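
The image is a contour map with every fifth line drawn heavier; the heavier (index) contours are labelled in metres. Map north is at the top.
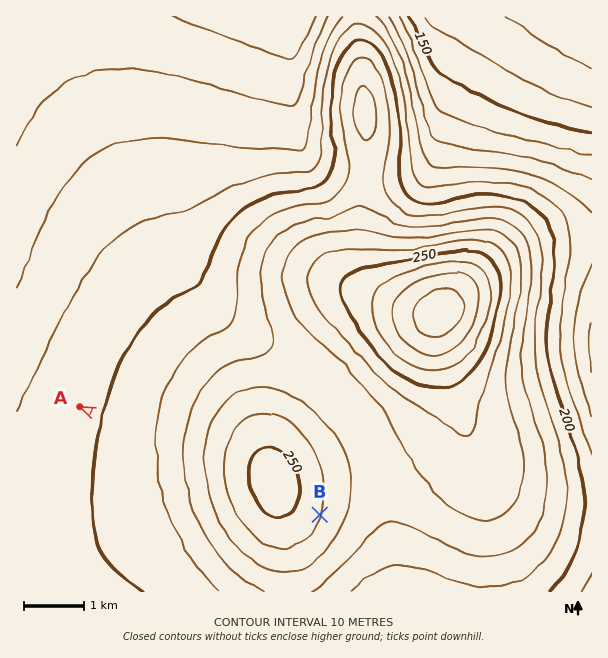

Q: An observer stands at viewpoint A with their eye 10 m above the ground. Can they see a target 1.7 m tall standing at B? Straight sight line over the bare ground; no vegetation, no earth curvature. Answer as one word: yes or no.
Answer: no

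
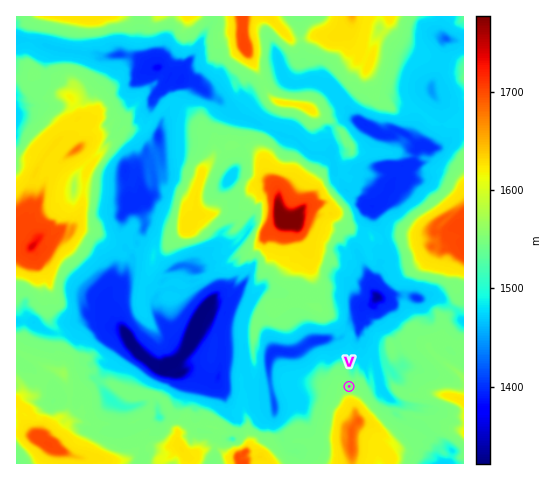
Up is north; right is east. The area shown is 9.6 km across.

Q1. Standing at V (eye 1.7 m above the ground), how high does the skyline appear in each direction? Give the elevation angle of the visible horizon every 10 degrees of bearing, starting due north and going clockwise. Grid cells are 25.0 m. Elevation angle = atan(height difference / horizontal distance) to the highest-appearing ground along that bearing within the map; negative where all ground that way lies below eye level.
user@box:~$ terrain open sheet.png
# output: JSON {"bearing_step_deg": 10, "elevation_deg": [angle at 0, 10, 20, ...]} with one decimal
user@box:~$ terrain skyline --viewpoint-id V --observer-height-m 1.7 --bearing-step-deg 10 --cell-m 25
{"bearing_step_deg": 10, "elevation_deg": [0.7, -0.0, 0.1, 2.2, 2.3, -0.0, -0.0, 0.0, 0.2, 0.2, 1.6, 1.2, -0.1, 0.6, 6.2, 11.4, 14.1, 15.6, 15.8, 14.8, 11.9, 5.7, 1.5, 1.9, 2.2, 1.1, 1.3, 0.2, -0.3, 0.9, 1.1, 0.9, 0.9, 2.3, 3.5, 2.2]}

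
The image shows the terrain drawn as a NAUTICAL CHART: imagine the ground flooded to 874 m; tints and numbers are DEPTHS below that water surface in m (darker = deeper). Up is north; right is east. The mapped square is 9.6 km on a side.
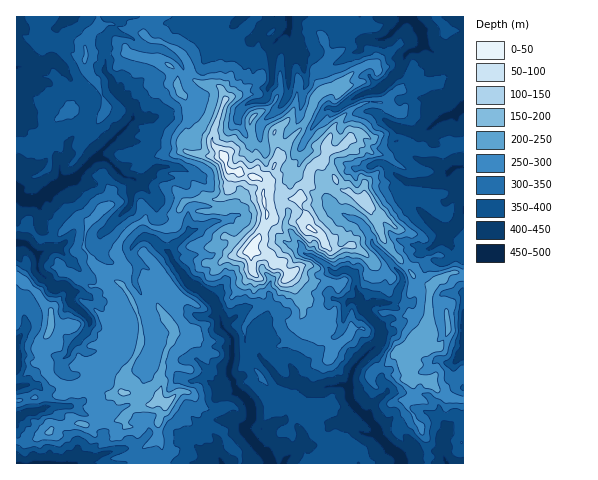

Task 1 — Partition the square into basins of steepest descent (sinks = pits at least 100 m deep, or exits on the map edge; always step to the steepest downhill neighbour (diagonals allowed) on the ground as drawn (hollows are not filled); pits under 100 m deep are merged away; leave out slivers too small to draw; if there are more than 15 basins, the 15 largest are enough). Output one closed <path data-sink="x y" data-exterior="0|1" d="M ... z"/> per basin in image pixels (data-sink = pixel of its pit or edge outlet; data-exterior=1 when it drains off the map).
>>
<path data-sink="270 462" data-exterior="0" d="M321 160l-11 8-1 14-6 5-4 11-11 1-14-8-10 0-2-10-3-3-21-7-8 0-2 19-5 7-5 2-31 1-6 7-4 13-5 6-17 2-12-7-10 5-12 13-3 9 0 7 9 12 0 7-5 11 13 21 6 20-3 23-17 28 0 14 19 8 7 5 5 0 6-4 7 4-7 17-1 17 5 9-3 17 305-1 0-63-18-2-18-18-18 0-2-9-4-4 4-21 20-19 1-30 3-11-17-7-5-8-25-29-17-35-18-15-7-1-5-5-5-11-10-9z"/><path data-sink="17 192" data-exterior="1" d="M155 16l-139 1 0 259 22 16 13 19 0 15-3 9-10 12 0 6 4 10 4 5 2 7 14 13 2 6 17-5 25 5 13-1 2-2 0-14 17-28 3-9-1-20-11-26-7-9 5-11 0-7-9-12 0-7 5-12 10-10 10-5 12 7 14-1 7-5 2-11 7-9 8-3 25 0 10-9 2-19-4-5-2-11-12-12 2-16 11-26-1-7-6-8-22-5-5-6-3-13-9-11-18-9-10-2-7-5 11-13z"/><path data-sink="410 17" data-exterior="1" d="M463 16l-306 0-6 12-7 7 7 5 10 2 18 9 9 11 3 13 5 6 5 3 10 0 10 5 4 12-11 26-2 16 12 12 2 11 4 5 8 0 21 7 3 3 2 10 10 0 11 7 9 1 7-3 2-9 6-5 1-14 11-8 2 6 10 9 5 11 5 5 5 0 13 8 7 8 17 35 25 29 5 8 18 7 5-6 10-6 16-1z"/><path data-sink="47 463" data-exterior="1" d="M85 389l-69 13 0 61 142 1 4-11 0-6-5-9 1-15-22 5-10-2-2-5 0-3 7-8 16-6-18-11-9-1-14 2z"/><path data-sink="463 354" data-exterior="1" d="M459 273l-11 1-14 10-5 13-1 30-20 19-4 21 4 4 2 9 18 0 18 18 17 2 1-126z"/><path data-sink="17 365" data-exterior="1" d="M18 276l-2 1 0 123 45-5 3-2-2-5-14-13-2-7-4-5-4-10 0-6 10-12 3-9 0-15-12-17z"/>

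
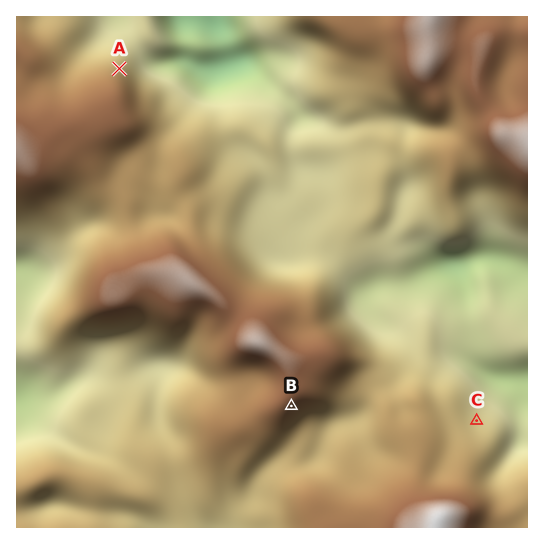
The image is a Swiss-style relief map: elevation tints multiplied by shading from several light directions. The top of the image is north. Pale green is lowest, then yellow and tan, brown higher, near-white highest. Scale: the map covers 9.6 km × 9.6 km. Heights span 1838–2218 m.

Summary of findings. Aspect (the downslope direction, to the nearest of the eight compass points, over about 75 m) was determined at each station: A NE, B SE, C NE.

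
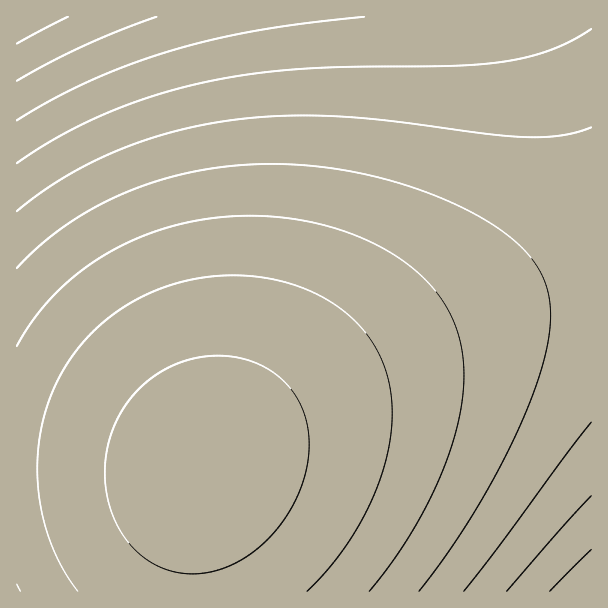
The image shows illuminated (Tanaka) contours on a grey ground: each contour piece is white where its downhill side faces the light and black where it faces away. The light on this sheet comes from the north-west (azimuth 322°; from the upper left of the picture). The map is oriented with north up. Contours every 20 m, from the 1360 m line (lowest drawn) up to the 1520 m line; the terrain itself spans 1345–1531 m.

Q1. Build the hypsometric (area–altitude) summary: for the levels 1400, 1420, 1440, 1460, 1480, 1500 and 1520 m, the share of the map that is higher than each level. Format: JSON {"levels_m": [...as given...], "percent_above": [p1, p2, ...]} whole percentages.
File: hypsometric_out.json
{"levels_m": [1400, 1420, 1440, 1460, 1480, 1500, 1520], "percent_above": [96, 87, 76, 59, 44, 28, 10]}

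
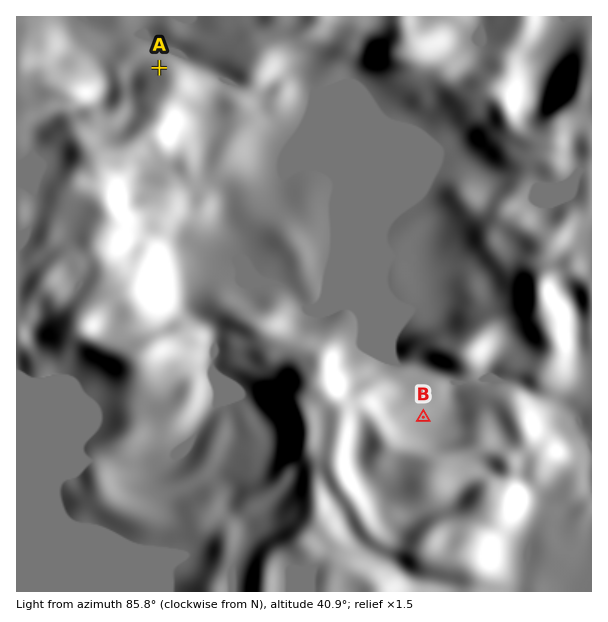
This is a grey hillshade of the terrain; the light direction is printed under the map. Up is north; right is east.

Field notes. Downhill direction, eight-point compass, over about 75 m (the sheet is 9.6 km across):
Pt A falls N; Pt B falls NE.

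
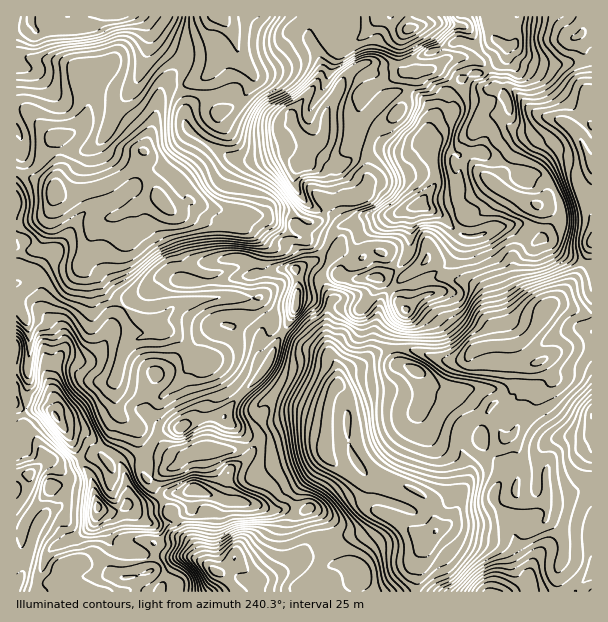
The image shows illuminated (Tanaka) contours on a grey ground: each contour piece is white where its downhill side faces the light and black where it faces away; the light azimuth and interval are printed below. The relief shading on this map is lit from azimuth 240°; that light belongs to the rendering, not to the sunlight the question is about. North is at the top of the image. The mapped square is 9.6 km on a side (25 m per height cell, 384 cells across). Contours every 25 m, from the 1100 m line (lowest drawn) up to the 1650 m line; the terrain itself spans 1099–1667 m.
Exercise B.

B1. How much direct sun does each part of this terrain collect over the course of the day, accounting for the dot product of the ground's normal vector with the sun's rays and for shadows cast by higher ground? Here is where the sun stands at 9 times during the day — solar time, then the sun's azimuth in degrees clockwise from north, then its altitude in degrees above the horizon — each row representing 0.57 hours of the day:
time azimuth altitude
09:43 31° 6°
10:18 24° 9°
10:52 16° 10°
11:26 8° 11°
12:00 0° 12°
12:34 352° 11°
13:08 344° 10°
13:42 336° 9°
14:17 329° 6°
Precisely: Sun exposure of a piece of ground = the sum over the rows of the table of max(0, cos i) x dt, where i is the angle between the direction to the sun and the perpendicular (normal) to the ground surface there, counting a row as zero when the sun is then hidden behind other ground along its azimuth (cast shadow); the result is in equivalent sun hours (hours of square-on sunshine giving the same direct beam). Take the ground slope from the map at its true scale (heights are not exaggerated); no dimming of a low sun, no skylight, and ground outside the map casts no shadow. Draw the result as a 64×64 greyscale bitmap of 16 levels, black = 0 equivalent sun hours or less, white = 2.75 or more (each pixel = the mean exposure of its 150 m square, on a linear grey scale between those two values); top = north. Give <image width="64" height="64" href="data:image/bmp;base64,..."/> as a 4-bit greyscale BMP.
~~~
<image width="64" height="64" href="data:image/bmp;base64,Qk12CAAAAAAAAHYAAAAoAAAAQAAAAEAAAAABAAQAAAAAAAAIAAATCwAAEwsAABAAAAAAAAAAAAAAABEREQAiIiIAMzMzAERERABVVVUAZmZmAHd3dwCIiIgAmZmZAKqqqgC7u7sAzMzMAN3d3QDu7u4A////AHZVMzIQACM1VERlEAACNEREVUM0eZmJrdy6qqhUaIdRNjJDMzMjMhJmiEAAAAATZ1RERERoqZqs3d7buWV3eHMmUjNERWd4dXrGAAAAAAE1ZURFZmZ3eIis3u25h2VndjViAAABIiNXZjAAAAAAARNFVWZ4ZUVmh3m83bqoVFVWRXUAAAABI0MQAAAAAAAAACNFaJlkRFZ3Z4mZiKlkRUU0eXQgAAAAADIAAAAAAAAAATV4h2VlVnh2ZlVWipZURUNoiGEAAAAAEAAAAAAAAAAAE0VompZEV3ZmVEVoqWRFY0d3ZRAAACRBAAAAAAAAAAABSLzKYxIiRUREVVR3ZVWEJGVVISESV2QRAAAAAAASACacuWMhIyEjMiRndlVlVWcgJFZmp0VmEAAAAAEkeGd3m7lTM0VVMzRDNXiHZVVWNlATVny4icohAAFZm9yYm+/shlRWZDESM1VEZkNERFY1ZDNWiXiMuKuWiqi9uXZ67rmHVEQgAAARR3VEVERDRUJodDN3dolXz//8lWVmZnq7u5UzMQAAAAAVdkNVREMzACYyFJd1lTRHrMuoQ0VWiYmoQ0MQAAAAABJWVEREQyEAEhEWdyZ0RCETVp20NFZ4d1QzQgAAAAESEkZlRCNDISEQAANCWpdTEAABEUZEVnZUMzQxAAABIzMjRodUITQzUwAAEhbLmYMAAAAAAVRWZUMyMzERERIzRERGd2ZCI0RDAAEzWqmHdRAAAAACVmZlMjIzMiIiMzRFVFU1d4dlVCEABVaZiHVGd2IAAUZ2VlQiMjMzMzM0QzNWZDRomqhkAAFVaJd2QjebuGVVZkM0UyIiMyNERERDISVkRFeJmHU2V4iqh3ZWeJq7iKgwEzMyIhIzI0VVVEMiIkVVVXiImXeHm8yYiIdleau5imABIhEREiIjRVVURDMyEkRVZ5mraZirupd3ZUImiaunhQASERERESNEREREVUREVVVneauYaah1Q0ZVQyN4qqp4QAIhEQABIjISEliru7uYmGVVeGVohTISNWVVVVZoiJZ0ATIRAAARIRJGmHd3iIiJl0RHNWZjJEM0Z4mXVURWZ2ciIiEQAAAjNFQREjRERDRXdlZGaIVHdUR5q6hkMiNGZ2IREAAAAAEQAAAAEiM0QhJFVXeKuYqWQ1mqqWQgEjVnkxAAAAAAAAAAAAAAARE0MRIzybyqqIdURFZ3VCIiRWaFAAAAAAAAAAAAAAAAAAEzIiPZmIqXd2VXdTNFVERVdlUAAAAAAAAAAAAAAAAAABMzRoRWipd3d2MiRVeHd3eIVBAAAAAAAQAAAAAAAAAAATRVRHirqIiXMRESRoqqqYlkQgARJTABNSAAAAAAAAAAEiFXiJu6moVDMhAAEjMiI2d0MxACQQSJYQABEAAAAAAAEWd3iqqqmYUyEAAAAAAAFodlAAAAA6mahmYgAAAAAAATRVeImpisyWMzNVVCEAABR1QQEhEiWHeIUxAAAAAAABM0aGVmZ5rNt2iYUzV3ZTETIUd5uoYRVkIQAAAAAAAAAniXQ0VniKztmHVDIRSKzetiSnZ5mEEBIhAAABAAAAAVmIUzNWZ3ib7+u7u7ze3MzdlGcyMgIgABEAAAERAAE1lDaZdFZmZnm+//////62RruEIyEAAAAAAAAAAAIxEjVmisyFVmZVV4rO7u7sqImXQ2YRMgAAAAABNDEAFGVkIyaqqpdWZ2Zmeaqph2VFZ2M0aFNEIAAAAASamFMjaXQzJFZ4mENFZmZ4d2ZUQzMiRBADeFNDEAAAJ2WKu8u6lFVDNGeJdCEkVmVDVUIAAAAhADV53/2nMSV2VWiqmHZld0VVZleJhjIkQyMyEAAAAAAEECRYrOy5ZVVnmZhiEjeXSGUzM0V4dCMyIyEAEQAAACAAARJHm7ujNUaJdAABKZVJYxARABNnYyIiESIgAAABAAAAEjRFZ4ZVV3UhJEJZdGQQABEAACRUIxABMhAAABEAARASIiI0RWZVEBNWVphVcCMQAiERE0VCAAEiEjIhFEMyRBEREiM0ZEIAJWabp0VSNVMiEBIzRTEAARNnZDJGZjNXUzI0MzMzQyRXi9uWRkNFZlZkESERIhABSLpkM0VEMjRTVXdURSR5qYeamGV2JFREVWZBEAE0MSWbqGRDM0d0NFNXqoZmU0aHV3ZmeIQmYyETRVQiESREaZl3dURDaGVERDaM2WZjI1ZlNGeIQUdSEAE0VTIhJFZ3dneIZ2VoZVRWI1iphmQSRVIlQyECNCEREjREMRIkZ2VEV5u8uFWGRFdRE2mIdkMzMkEAABMxABI0M0RCEiRphUM0jO//g4kzVoURNYqHdUQ0IAABI0AAI0MSNEMRI1iZdlVq3//4WmIkaIRa2ndkIiIAAAEiIAEiEAATRDESRFeId2eKq915pSEli7usxyEAAAAAARAAEiEAAAATMhE0NGd4dURni6jJIjRWZWiYlTEAAiMhAAQyAAAAAAEyESRERWdTIjNXqt/EJFQRAEmqgyAjNEQyEgAAAAAAABIRI0REVkMyIjRpi//93scgASMRIRJGeZdgAAAAAAAAARIkVVVlREMjM2dlne3M3/xBAjEUNGiImHAQAAAAAAABIiNWZ3VVVTNFZVRGh3nN3tqIVGd1VERVYzVUQzIAAAEyI1eJhVZ4ZVZUVUWJZEeru5U1d2VDMiNGRVQiIgAAATIjVolkVomXd2VVVWcyABIhATRDI0QyEk"/>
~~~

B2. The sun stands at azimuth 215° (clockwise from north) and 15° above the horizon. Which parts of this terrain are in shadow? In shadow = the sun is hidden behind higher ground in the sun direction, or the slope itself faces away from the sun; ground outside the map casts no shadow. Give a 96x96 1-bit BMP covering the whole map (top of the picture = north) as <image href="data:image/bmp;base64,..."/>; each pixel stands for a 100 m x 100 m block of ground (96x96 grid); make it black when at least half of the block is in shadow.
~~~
<image width="96" height="96" href="data:image/bmp;base64,Qk2+BAAAAAAAAD4AAAAoAAAAYAAAAGAAAAABAAEAAAAAAIAEAAATCwAAEwsAAAIAAAAAAAAA////AAAAAAAAAAAD4AAAA4AAAAAAAAAH4AAAB8AAAAAAAAAP4AAAB8AA4AAAAAA/4AAAD8AB4AAAAAD/wAAADwABwAAAAAD/gAAAHAAAwAAAAAA/gAAAAAAAAAAAAAAPAAAAAAAAAAAAAAAAAAAAAAAAAAAAAAAAAAAAAwAAAAAAAAAAAAAAHwAAAAAAAAAAAAAA/wAAAAAAAAGAAAAD/gAAAAAAAACAAAAP+AAAAAAAA4AAADA/4AAAAAAAA4cAA/B/4AAAAAAAB48Ad+D/wAAAAAAAB58Dz+H/wAAAAAAAB58/j8P/wAAAAAACBz//wQP/gAAAAAAADDwPwAf/gAAAAAAAADgD2Af/AAAAAAAAAAAA2Af/AAAAAAAAAMAAAAf8AAAAAAAAAcAAAAfwAAAAAAAAA8AAAAfgAAAAAAAAB4AAAAfgAAAAAAAADwAAAAfAAAAAAAAADwAABgeAAAAAAAAAP4AADgMAAAAAAAAAf4AAAgAAAAAAAAAA/wAAAAAAAAAAAACB/wAAAAAAAAAAAAAB/wAAAAAAAAAAAADD/wAAAAAAAAAAgADD/gAAAAAAAAH/wADB/AAAAAAAAAf/gABA+AAAAAAAAB//AAAAAAAAAAAAAH/4AABAAAAAAAAAAP4AAABAIAAAAAAAAHAAAADAcAAAAAAAAAAAAADk8AAAAAAAAAAAAADg8AAAAAAAAAAAAADg8AAAAAAAAAAAAADg8AAAAAAAAAAAAAAA8AAAAAAAAAAAAAAAwAAAAAAAAAAAAAABwAAAAAAAAAAAAAABwAAAAAAAAAAAAAABwAAAAAGAAAAAAAABgAAAAAGAAAOAAAABAAAAAACAAAAAAAAAAAAAAAAAAAAAAAAAAAAAAAIABAAAAAAAAAAAAP8AAAAAAAAAAADgH/+AAAAAAAYAAAB//+HAAAAAAAcCAAA//8AAAAAAAAY+AAAf/8AAAAAAAAB8AAAP/+AAAAAAAAw8AAAB/+AAAABgAAwYAAAAA8AAAAAA/g4AAAAAAAAAYAEAfh4AAAAAAAAg8AYAOB5AAAAAAADgEAAAAB5gAAAAAADAAAAAAD7AAAAAAAGAAAAAAD/AAAAAAAAAAAEIAH8AAAAAAAAAAAEAAH8AAAAAAAAAAAOAAP8AAAAAAAAAAAOAA/8AAAAAAAAAAAEAD/4AAAAAAAAAAAAAD/QAAAAAAAAAAAACH+wAAAAAYAAAAAAABggAAAABwAAAAAAAADgAAAABgAAAAAAAAHAAAAAAAAAAAAAABEAAAAAAAAAAAAAAHAAAAAAAAAAAAAAAGAAAAAAAADwAAAAAGAAAAAAAADwAAAAAMAAAAAAAAB4AABgAIAAAAAAAAAIAAJAAAAAAAAAAAAAAAAIAAAAAAAAAAAAAAAAAAAAAAAAAAAAeAAAMAAAAAAAAAAAfwAAAAAAAAAAAAAAA/8AAAAAAAAAAAAAAf8gAAUAAAAAAAAAAP84AAQAAAAAAAAAAH8YwAAAAAAAAAAAAB8BwAAAAAAAAAAAAAYAAAAAAAAAAAAAAAAAAAAA="/>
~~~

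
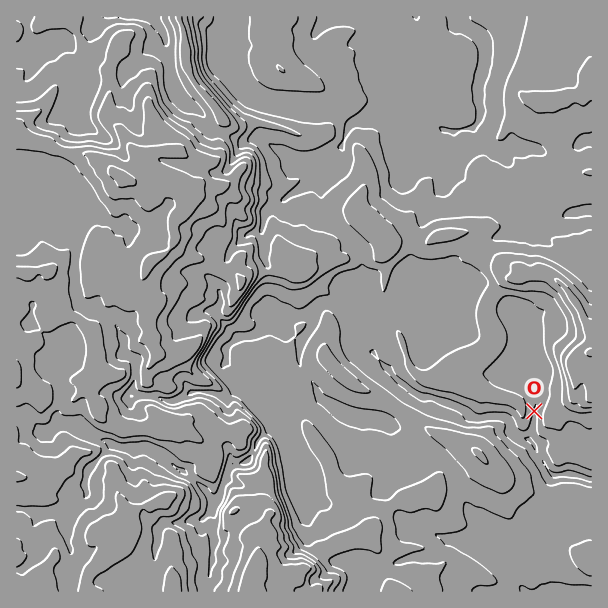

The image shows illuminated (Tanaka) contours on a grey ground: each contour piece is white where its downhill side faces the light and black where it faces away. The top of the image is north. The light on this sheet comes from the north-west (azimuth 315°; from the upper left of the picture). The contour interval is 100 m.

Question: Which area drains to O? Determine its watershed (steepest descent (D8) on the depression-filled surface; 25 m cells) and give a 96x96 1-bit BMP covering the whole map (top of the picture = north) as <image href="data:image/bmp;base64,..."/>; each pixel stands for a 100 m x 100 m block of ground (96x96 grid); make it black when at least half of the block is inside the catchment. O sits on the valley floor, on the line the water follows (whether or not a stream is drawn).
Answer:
<image width="96" height="96" href="data:image/bmp;base64,Qk2+BAAAAAAAAD4AAAAoAAAAYAAAAGAAAAABAAEAAAAAAIAEAAATCwAAEwsAAAIAAAAAAAAA////AAAAAAAAAAAAAAAAAAAAAAAAAAAAAAAAAAAAAAAAAAAAAAAAAAAAAAAAAAAAAAAAAAAAAAAAAAAAAAAAAAAAAAAAAAAAAAAAAAAAAAAAAAAAAAAAAAAAAAAAAAAAAAAAAAAAAAAAAAAAAAAAAAAAAAAAAAAAAAAAAAAAAAAAAAAAAAAAAAAAAAAAAAAAAAAAAAAAAAAAAAAAAAAAAAAAAAAAAAAAAAAAAAAAAAAAAAAAAAAAAAAAAAAAAAAAAAAAAAAAAAAAAAAAAAAAAAAAAAAAAAAAAAAAAAAAAAAAAAAAAAAAAAAAAAAAAAAAAAAAAAAAAAAAAAAAAAAAAAAAAAAAAAAAAAAAAAAAAAAAAAAAAAAAAAAAAAAAAAAAAAAAAAAAAAAAAAAAAAAAAAAAAAAAAAAAAAAAAAAAAAAAAAAAAAAAAAAAAAAAAAAAAAAAAAAAAAAAAAAAAAAAAAAAAAAAAAAAAAAAAAAAAAAAAAAAAAAAAAAAD8AAAAAAAAAAAAAAH/AAAAAAAAAAAAAA//gAAAAAAAAAAAAH//gAAAAAAAAAAAAf//gAAAAAAAAAAAA///gAAAAAAAAAAAB///gAAAAAAAAAAAB///gAAAAAAAAAAAAf//gAAAAAAAAAAAAD//wAAAAAAAAAAAAB//8AAAAAAAAAAAAA//8AAAAAAAAAAAAA//8AAAAAAAAAAAAB//8AAAAAAAAAAAAB//4AAAAAAAAAAAAB//4AAAAAAAAAAAAD//wAAAAAAAAAAAAD//wAAAAAAAAAAAAB//gAAAAAAAAAAAAB//AAAAAAAAAAAAAA//AAAAAAAAAAAAAAf+AAAAAAAAAAAAAAD8AAAAAAAAAAAAAAAAAAAAAAAAAAAAAAAAAAAAAAAAAAAAAAAAAAAAAAAAAAAAAAAAAAAAAAAAAAAAAAAAAAAAAAAAAAAAAAAAAAAAAAAAAAAAAAAAAAAAAAAAAAAAAAAAAAAAAAAAAAAAAAAAAAAAAAAAAAAAAAAAAAAAAAAAAAAAAAAAAAAAAAAAAAAAAAAAAAAAAAAAAAAAAAAAAAAAAAAAAAAAAAAAAAAAAAAAAAAAAAAAAAAAAAAAAAAAAAAAAAAAAAAAAAAAAAAAAAAAAAAAAAAAAAAAAAAAAAAAAAAAAAAAAAAAAAAAAAAAAAAAAAAAAAAAAAAAAAAAAAAAAAAAAAAAAAAAAAAAAAAAAAAAAAAAAAAAAAAAAAAAAAAAAAAAAAAAAAAAAAAAAAAAAAAAAAAAAAAAAAAAAAAAAAAAAAAAAAAAAAAAAAAAAAAAAAAAAAAAAAAAAAAAAAAAAAAAAAAAAAAAAAAAAAAAAAAAAAAAAAAAAAAAAAAAAAAAAAAAAAAAAAAAAAAAAAAAAAAAAAAAAAAAAAAAAAAAAAAAAAAAAAAAAAAAAAAAAAAAAAAAAAAAAAAAAAAAAAAAAAAAAAAAAAAAAAAAAAAAAAAAAAAAAAAAAAAAAAAAAAAAAAAAAAAAAAAAAAAAAAAAAAAAAAAAAAAAAAAAAAAAAAAAAAAAA="/>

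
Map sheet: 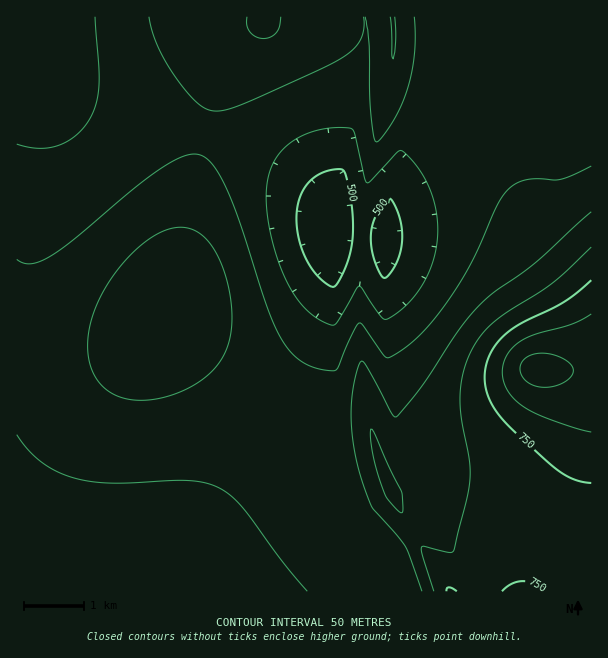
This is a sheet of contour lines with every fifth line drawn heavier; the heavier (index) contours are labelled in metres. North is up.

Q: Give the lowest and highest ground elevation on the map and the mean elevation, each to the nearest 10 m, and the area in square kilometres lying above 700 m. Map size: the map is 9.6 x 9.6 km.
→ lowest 460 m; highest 870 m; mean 620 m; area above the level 11.1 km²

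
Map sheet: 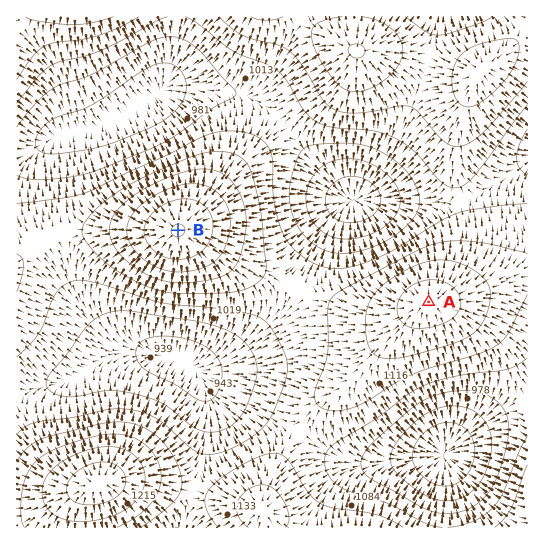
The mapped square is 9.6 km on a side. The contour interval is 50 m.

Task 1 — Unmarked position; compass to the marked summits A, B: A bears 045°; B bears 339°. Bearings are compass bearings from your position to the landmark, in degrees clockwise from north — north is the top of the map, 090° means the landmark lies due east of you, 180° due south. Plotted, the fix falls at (268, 463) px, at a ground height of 1120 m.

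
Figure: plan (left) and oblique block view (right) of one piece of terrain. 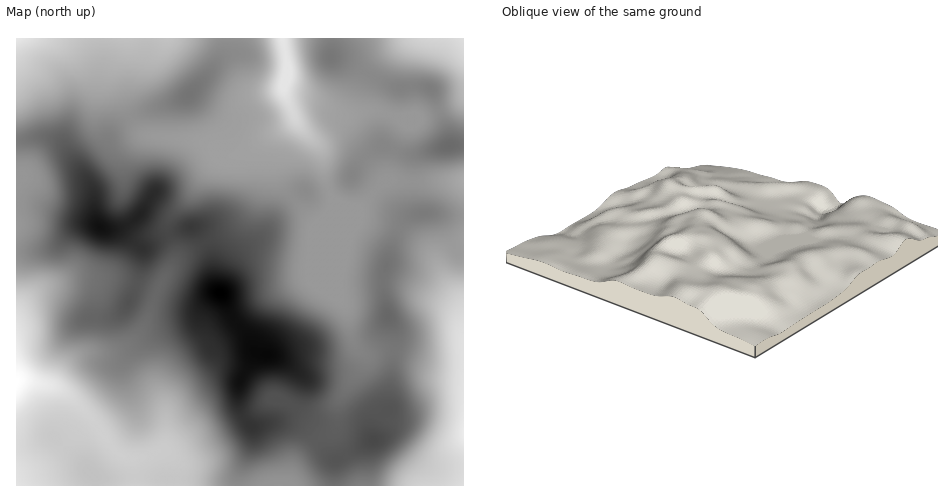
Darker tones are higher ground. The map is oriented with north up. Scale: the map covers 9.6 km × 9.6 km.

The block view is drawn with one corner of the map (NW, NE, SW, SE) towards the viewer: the SE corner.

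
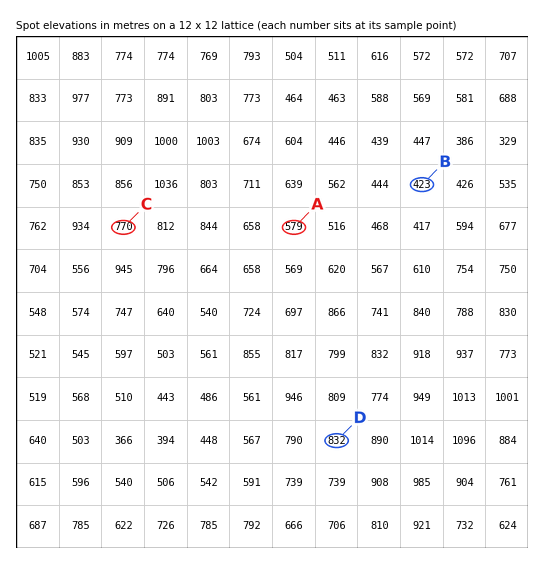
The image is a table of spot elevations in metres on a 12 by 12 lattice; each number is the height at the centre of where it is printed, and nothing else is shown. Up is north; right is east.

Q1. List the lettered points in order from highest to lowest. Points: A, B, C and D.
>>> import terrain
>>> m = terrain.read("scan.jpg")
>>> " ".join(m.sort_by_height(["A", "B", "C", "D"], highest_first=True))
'D C A B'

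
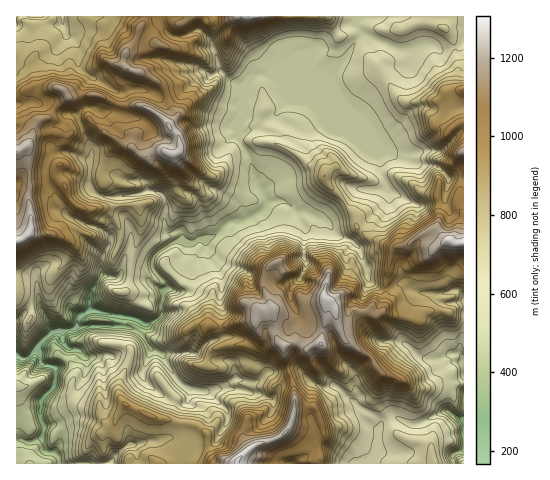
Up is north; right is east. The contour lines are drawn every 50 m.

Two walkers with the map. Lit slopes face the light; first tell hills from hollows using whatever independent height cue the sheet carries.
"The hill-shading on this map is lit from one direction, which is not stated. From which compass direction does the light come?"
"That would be N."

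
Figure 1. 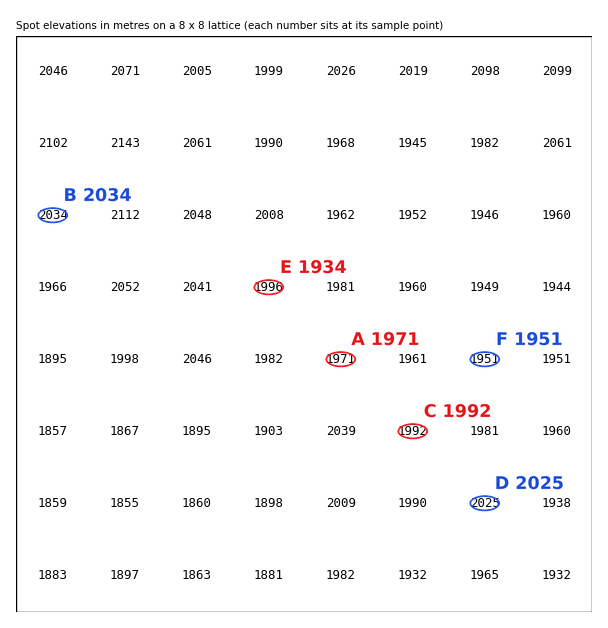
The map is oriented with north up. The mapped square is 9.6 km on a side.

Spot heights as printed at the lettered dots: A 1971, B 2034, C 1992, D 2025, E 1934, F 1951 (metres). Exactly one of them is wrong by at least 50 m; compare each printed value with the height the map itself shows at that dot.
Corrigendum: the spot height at E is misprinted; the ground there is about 1996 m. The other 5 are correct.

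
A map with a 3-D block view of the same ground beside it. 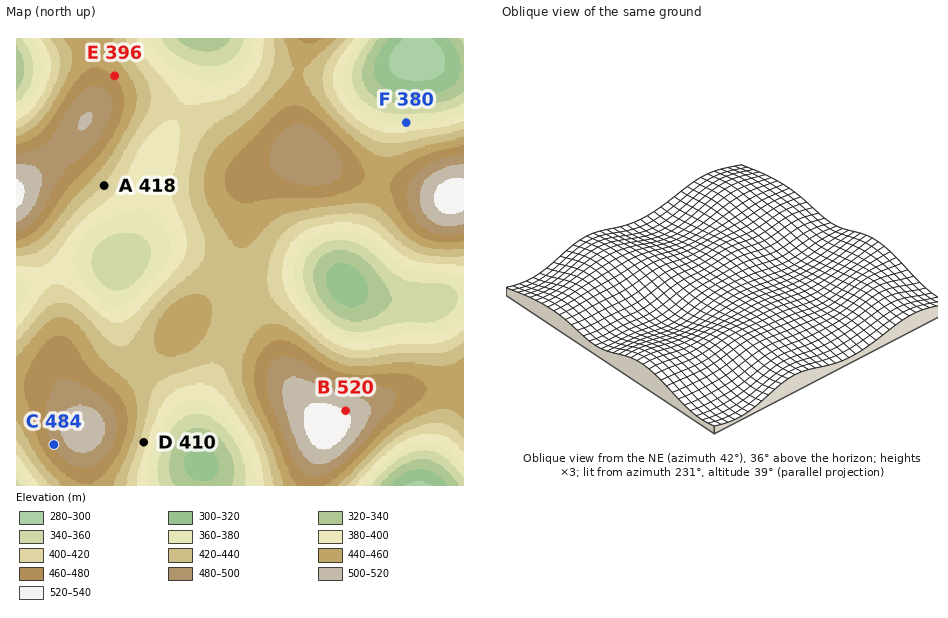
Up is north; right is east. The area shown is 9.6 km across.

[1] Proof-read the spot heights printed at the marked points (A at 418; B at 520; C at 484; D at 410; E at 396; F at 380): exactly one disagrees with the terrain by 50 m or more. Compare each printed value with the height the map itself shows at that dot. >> E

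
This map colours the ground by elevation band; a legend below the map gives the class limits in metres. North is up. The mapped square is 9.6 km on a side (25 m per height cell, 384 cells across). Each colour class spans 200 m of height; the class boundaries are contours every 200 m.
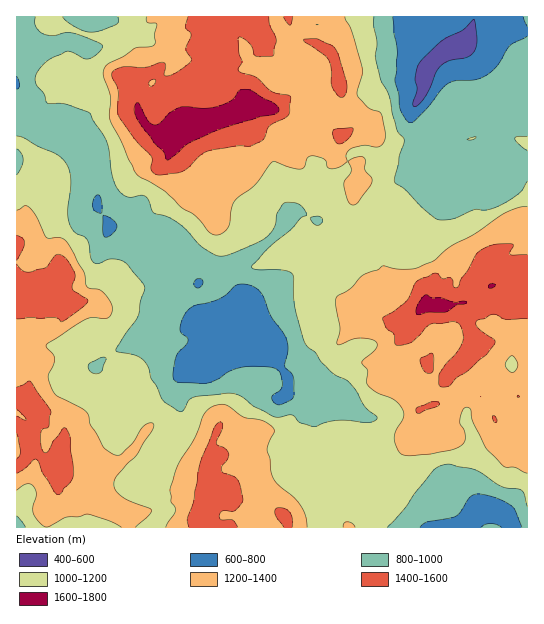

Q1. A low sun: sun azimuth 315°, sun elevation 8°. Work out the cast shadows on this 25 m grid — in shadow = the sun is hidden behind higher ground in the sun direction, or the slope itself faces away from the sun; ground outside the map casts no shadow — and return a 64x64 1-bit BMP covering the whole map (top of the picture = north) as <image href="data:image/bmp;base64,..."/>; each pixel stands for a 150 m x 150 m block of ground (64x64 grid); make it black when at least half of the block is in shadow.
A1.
<image width="64" height="64" href="data:image/bmp;base64,Qk0+AgAAAAAAAD4AAAAoAAAAQAAAAEAAAAABAAEAAAAAAAACAAATCwAAEwsAAAIAAAAAAAAA////AAAAAAAP/8HOPB///w//wPw8D///B/AA/B4H///3+AAcDgP///f/gAgcAf//9/+ACHgA///n/8BJ+AB//+P/wHv4AH//Y+Pgf/AA//Az4eA/8AB/4DPh8H/wAA/kGeDwd+AAH+wZwHhzIAA/yBnAPCAAAD/PEAB8AAAHP+8Hh/wAwYcH/x+//AHHxwH/P//+A8HHx/8///8AwMPD/z///wAEwdv/H///gAAADP9P//+AAeP+/x///4AE+f9/P///wAR4///////mAAh///////4AAD///////gAAP/9/////wAAP/zzz/v/wAAB/r+H+f/IAAB8H4D8//gAAAAPgDz//wAAAQcACf//gAgDj4AB///+DAPPgAP///8AG8nAc////wAEwePz///+MADv4+P///5wAO/h5/////wA78yf/////ABPzj/////8AE+P//////wADw///////gAPB////z/+MA4B///////wDgB///////AEAH//////8AQA///7//PwDwD///v/4MA/AH//+f/gAH4AP//0X8AA/gIAf+f/4AJ/ggA74//gAB+GAAD7/+AAGAYAAHn/4AAABgAB8f/gAAADgDnx/+AAAACA//P/4AAAAAH/8//4AAYAAO/j//4A/wAAb4P//wJ8AAAPAf+/AjAAAAZgf58AAAECBP9/hgA=="/>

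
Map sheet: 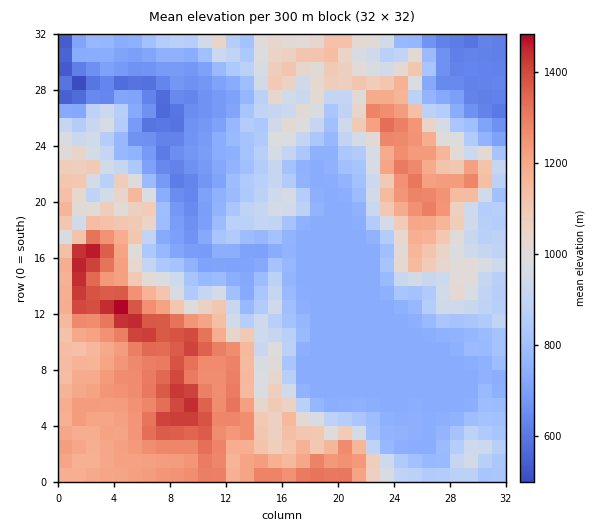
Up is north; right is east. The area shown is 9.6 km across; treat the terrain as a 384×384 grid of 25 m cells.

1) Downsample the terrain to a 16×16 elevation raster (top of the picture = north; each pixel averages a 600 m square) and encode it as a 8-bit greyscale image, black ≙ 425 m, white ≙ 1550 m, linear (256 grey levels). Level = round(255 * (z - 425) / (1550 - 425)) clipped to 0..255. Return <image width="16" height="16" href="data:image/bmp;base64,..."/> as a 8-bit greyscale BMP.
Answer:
<image width="16" height="16" href="data:image/bmp;base64,Qk02BQAAAAAAADYEAAAoAAAAEAAAABAAAAABAAgAAAAAAAABAAATCwAAEwsAAAABAAAAAAAAAAAAAAEBAQACAgIAAwMDAAQEBAAFBQUABgYGAAcHBwAICAgACQkJAAoKCgALCwsADAwMAA0NDQAODg4ADw8PABAQEAAREREAEhISABMTEwAUFBQAFRUVABYWFgAXFxcAGBgYABkZGQAaGhoAGxsbABwcHAAdHR0AHh4eAB8fHwAgICAAISEhACIiIgAjIyMAJCQkACUlJQAmJiYAJycnACgoKAApKSkAKioqACsrKwAsLCwALS0tAC4uLgAvLy8AMDAwADExMQAyMjIAMzMzADQ0NAA1NTUANjY2ADc3NwA4ODgAOTk5ADo6OgA7OzsAPDw8AD09PQA+Pj4APz8/AEBAQABBQUEAQkJCAENDQwBEREQARUVFAEZGRgBHR0cASEhIAElJSQBKSkoAS0tLAExMTABNTU0ATk5OAE9PTwBQUFAAUVFRAFJSUgBTU1MAVFRUAFVVVQBWVlYAV1dXAFhYWABZWVkAWlpaAFtbWwBcXFwAXV1dAF5eXgBfX18AYGBgAGFhYQBiYmIAY2NjAGRkZABlZWUAZmZmAGdnZwBoaGgAaWlpAGpqagBra2sAbGxsAG1tbQBubm4Ab29vAHBwcABxcXEAcnJyAHNzcwB0dHQAdXV1AHZ2dgB3d3cAeHh4AHl5eQB6enoAe3t7AHx8fAB9fX0Afn5+AH9/fwCAgIAAgYGBAIKCggCDg4MAhISEAIWFhQCGhoYAh4eHAIiIiACJiYkAioqKAIuLiwCMjIwAjY2NAI6OjgCPj48AkJCQAJGRkQCSkpIAk5OTAJSUlACVlZUAlpaWAJeXlwCYmJgAmZmZAJqamgCbm5sAnJycAJ2dnQCenp4An5+fAKCgoAChoaEAoqKiAKOjowCkpKQApaWlAKampgCnp6cAqKioAKmpqQCqqqoAq6urAKysrACtra0Arq6uAK+vrwCwsLAAsbGxALKysgCzs7MAtLS0ALW1tQC2trYAt7e3ALi4uAC5ubkAurq6ALu7uwC8vLwAvb29AL6+vgC/v78AwMDAAMHBwQDCwsIAw8PDAMTExADFxcUAxsbGAMfHxwDIyMgAycnJAMrKygDLy8sAzMzMAM3NzQDOzs4Az8/PANDQ0ADR0dEA0tLSANPT0wDU1NQA1dXVANbW1gDX19cA2NjYANnZ2QDa2toA29vbANzc3ADd3d0A3t7eAN/f3wDg4OAA4eHhAOLi4gDj4+MA5OTkAOXl5QDm5uYA5+fnAOjo6ADp6ekA6urqAOvr6wDs7OwA7e3tAO7u7gDv7+8A8PDwAPHx8QDy8vIA8/PzAPT09AD19fUA9vb2APf39wD4+PgA+fn5APr6+gD7+/sA/Pz8AP39/QD+/v4A////AK2us7a6xa25tsS8hWJZbl6xr7bIysm0lqCWnVdJTGZksbO4zuHLv5KIX1VLSEdMVam0v87awLWGW0ZGRkZGRkujq77L1sazfFRGRkZGRktSrb7d2c6yf29XRkZGR1BUXcbc161+hVdoTkZGR1Nse2fJzaJzXElEVkpGRk6FgYNwqNKfVz5JT0xJRkZSmJp6ao+WknM4R2VwYEhIeay2g2OXcJJUL0FZbGJHUInAuq91jX1aNTVBUWtbSVuVv6qRe3BxSSwwP1ZsfFx8sr+OZEEyT0spLzlLc3hyereZVzosHzIuMjpDWIiKjpGJkkIvLjBLRFJXc2GGjZmLdmQ7Ky0="/>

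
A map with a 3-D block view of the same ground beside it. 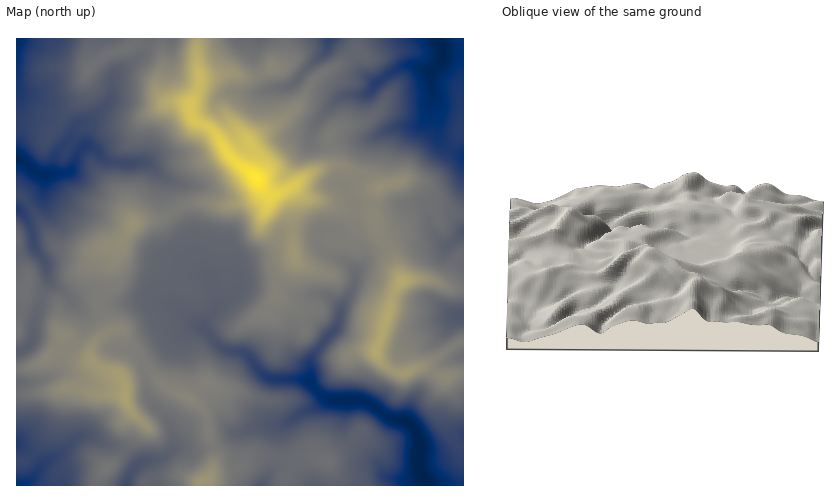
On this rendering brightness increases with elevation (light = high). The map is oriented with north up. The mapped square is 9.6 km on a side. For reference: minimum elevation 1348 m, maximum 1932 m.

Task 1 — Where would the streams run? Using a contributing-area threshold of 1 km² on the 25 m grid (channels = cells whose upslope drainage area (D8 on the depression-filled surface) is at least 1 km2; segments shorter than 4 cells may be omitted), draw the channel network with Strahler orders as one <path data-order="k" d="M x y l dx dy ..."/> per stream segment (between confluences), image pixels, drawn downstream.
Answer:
<path data-order="3" d="M425 482l1 3"/><path data-order="1" d="M399 478l6 3 19 0 1 1"/><path data-order="1" d="M81 436l-5 3-15 15-12 6-23 24-9 1"/><path data-order="1" d="M244 432l7-4 6 0 1-1 18 0 7-3 2 0 15-11 14-6 9-9 3 0"/><path data-order="3" d="M326 398l2 1 36 0 8 5 9 8 8 6 7 2 8 0 3 1 7 7 5 11 0 31 6 10 0 2"/><path data-order="1" d="M147 393l0 3 5 8 14 14 3 6 2 7 1 1 0 17-11 10-3 1-10 0-7 2-4 4-6 7-4 7-1 5"/><path data-order="3" d="M314 387l12 11"/><path data-order="1" d="M49 377l-11 5-21 1"/><path data-order="1" d="M25 349l-4 2-4 0"/><path data-order="3" d="M207 333l16 16 7 2 9 0 6 3 8 8 3 4 10 11 7 2 32 0 9 8"/><path data-order="1" d="M196 328l6 0"/><path data-order="2" d="M202 328l5 5"/><path data-order="1" d="M452 317l3-1 8 0 0-1"/><path data-order="2" d="M215 309l-11 12 0 8 3 4"/><path data-order="1" d="M166 303l5 0 4 3 19 18 5 2 3 2"/><path data-order="1" d="M67 295l-19-17-1-12-4-7-8-9-4-24-4-7-10-10"/><path data-order="2" d="M210 281l3 4 0 3 1 1 0 6 1 1 0 13"/><path data-order="2" d="M355 279l0 5-2 3 0 2-11 17-2 13-4 9-10 10-3 5-10 12-2 4 0 20 2 3 1 5"/><path data-order="1" d="M207 274l3 7"/><path data-order="1" d="M190 268l10 7 4 2 6 4"/><path data-order="1" d="M244 263l-7 7 0 19-13 14-6 3-3 3"/><path data-order="1" d="M318 235l0 8 1 3 8 8 8 3 9 4 11 11 0 7"/><path data-order="1" d="M430 222l0 3 3 7 13 13 2 0 11-10 3-2 1-2"/><path data-order="1" d="M354 205l0 35 9 10 0 13-7 8 0 7-1 1"/><path data-order="1" d="M183 184l-3 0-12-4-14-13-6-4-28 0-1-1"/><path data-order="2" d="M45 175l-4 0-5-2-15-13-4 0"/><path data-order="2" d="M52 174l-3 1-4 0"/><path data-order="2" d="M119 162l-11-1-16-14-2-1-6 0-7 8-3 12-6 7-4 0-1 1-11 0"/><path data-order="1" d="M141 162l-22 0"/><path data-order="1" d="M309 138l4-10 6-8 22-23 2-1 20 0 5-3 7-7 2-4 4-1 11-10 13-6 9 0 7 4 11 2"/><path data-order="1" d="M382 133l8-5 3 0 2-1 19 0 5-2 7-7 1-11 6-10 0-4"/><path data-order="1" d="M435 98l-2-5"/><path data-order="2" d="M433 93l-1-10-1-1 0-10 1-1"/><path data-order="1" d="M227 92l35 0 4-2 15-1 11-4 35-36 1-9 1-1"/><path data-order="1" d="M18 89l-1-1 0-49 1 0"/><path data-order="1" d="M112 85l0 10-4 8-18 17-9 3-8 8-5 9-11 11-3 8 0 13-2 2"/><path data-order="2" d="M432 71l9-9 3-5 0-8-5-8 0-2"/>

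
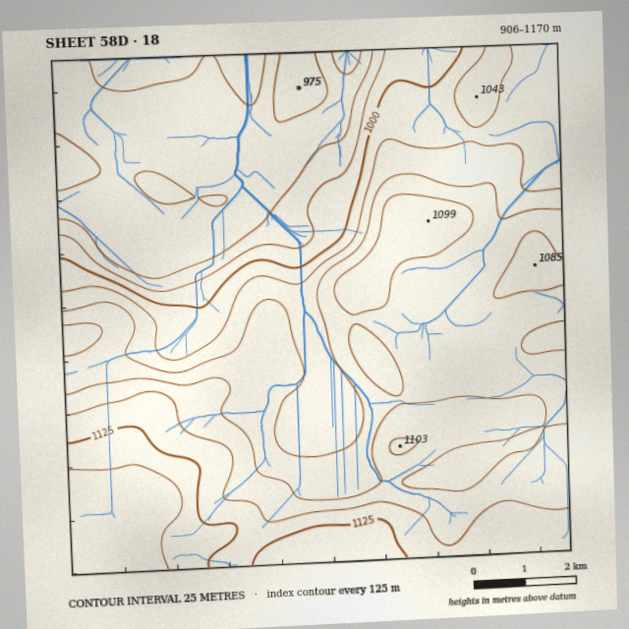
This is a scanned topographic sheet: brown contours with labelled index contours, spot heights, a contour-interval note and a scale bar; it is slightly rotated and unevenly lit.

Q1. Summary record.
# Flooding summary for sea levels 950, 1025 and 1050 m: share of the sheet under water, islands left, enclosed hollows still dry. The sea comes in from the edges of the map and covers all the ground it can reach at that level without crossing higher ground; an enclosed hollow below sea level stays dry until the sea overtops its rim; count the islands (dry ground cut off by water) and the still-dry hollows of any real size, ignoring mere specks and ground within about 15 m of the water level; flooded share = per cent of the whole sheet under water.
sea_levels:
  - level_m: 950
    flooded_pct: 18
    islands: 0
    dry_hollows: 0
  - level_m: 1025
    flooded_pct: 36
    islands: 0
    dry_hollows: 0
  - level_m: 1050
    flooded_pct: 46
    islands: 0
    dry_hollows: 0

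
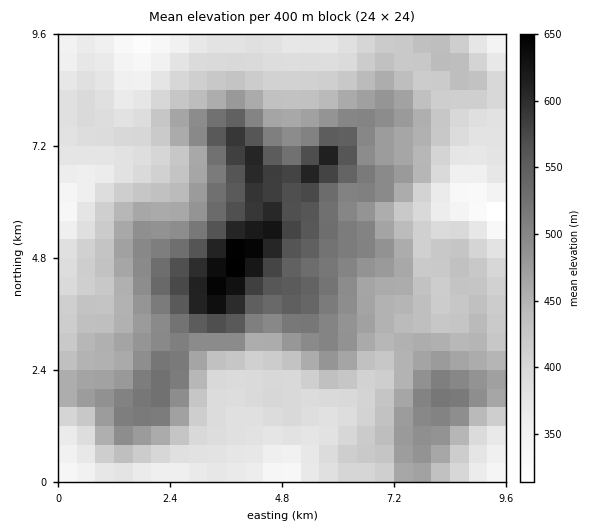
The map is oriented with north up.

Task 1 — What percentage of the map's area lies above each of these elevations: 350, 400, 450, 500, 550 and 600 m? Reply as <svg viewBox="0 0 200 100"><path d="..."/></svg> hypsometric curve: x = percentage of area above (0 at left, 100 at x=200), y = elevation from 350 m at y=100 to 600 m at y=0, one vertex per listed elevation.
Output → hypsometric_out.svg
<svg viewBox="0 0 200 100"><path d="M192 100l-50-20-54-20-44-20-24-20-13-20"/></svg>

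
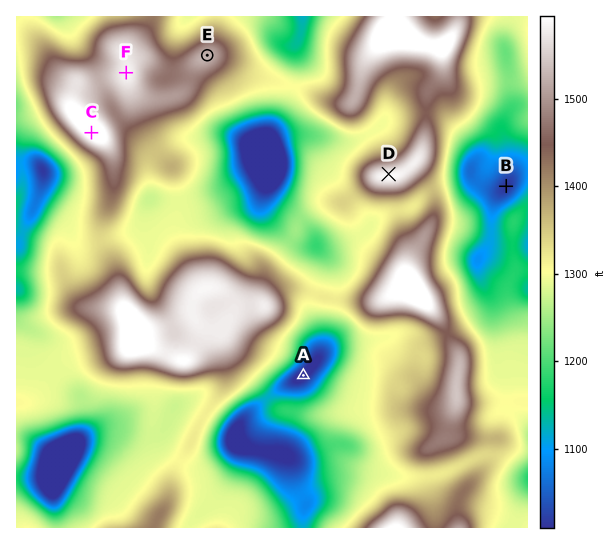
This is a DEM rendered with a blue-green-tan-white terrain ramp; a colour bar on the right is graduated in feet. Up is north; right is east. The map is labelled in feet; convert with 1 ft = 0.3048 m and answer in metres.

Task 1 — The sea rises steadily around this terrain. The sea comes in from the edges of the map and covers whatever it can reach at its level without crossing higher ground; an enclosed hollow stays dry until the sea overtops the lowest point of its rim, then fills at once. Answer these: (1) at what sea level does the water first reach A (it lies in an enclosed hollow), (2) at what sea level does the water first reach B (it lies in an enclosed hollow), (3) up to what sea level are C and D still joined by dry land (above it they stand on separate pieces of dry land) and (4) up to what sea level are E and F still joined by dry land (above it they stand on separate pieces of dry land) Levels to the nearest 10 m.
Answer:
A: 340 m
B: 330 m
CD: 400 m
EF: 450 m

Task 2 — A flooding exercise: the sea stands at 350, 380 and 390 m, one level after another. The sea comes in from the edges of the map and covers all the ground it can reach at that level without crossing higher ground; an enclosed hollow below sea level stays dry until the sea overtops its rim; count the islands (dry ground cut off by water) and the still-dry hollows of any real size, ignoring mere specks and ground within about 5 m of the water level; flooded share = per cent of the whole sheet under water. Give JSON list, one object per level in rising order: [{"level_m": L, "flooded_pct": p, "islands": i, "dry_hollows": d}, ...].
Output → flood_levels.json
[{"level_m": 350, "flooded_pct": 8, "islands": 0, "dry_hollows": 2}, {"level_m": 380, "flooded_pct": 21, "islands": 0, "dry_hollows": 1}, {"level_m": 390, "flooded_pct": 27, "islands": 0, "dry_hollows": 1}]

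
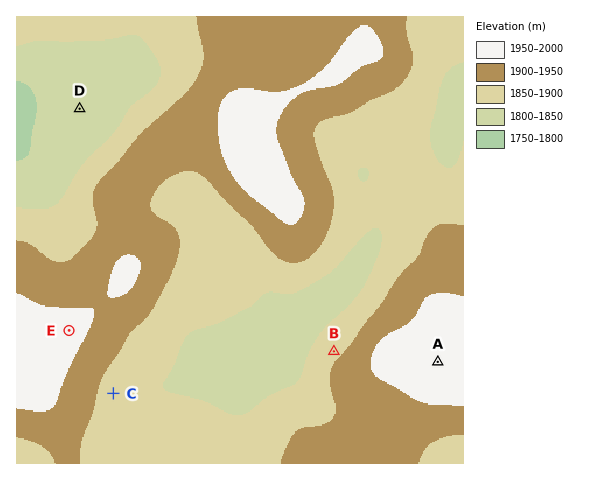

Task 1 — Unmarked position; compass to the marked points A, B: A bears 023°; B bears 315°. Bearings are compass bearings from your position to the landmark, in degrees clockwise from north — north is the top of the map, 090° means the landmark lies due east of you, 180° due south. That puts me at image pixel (410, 427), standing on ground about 1910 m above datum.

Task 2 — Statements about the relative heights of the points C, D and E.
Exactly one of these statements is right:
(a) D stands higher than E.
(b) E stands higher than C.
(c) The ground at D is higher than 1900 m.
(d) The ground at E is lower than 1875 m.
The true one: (b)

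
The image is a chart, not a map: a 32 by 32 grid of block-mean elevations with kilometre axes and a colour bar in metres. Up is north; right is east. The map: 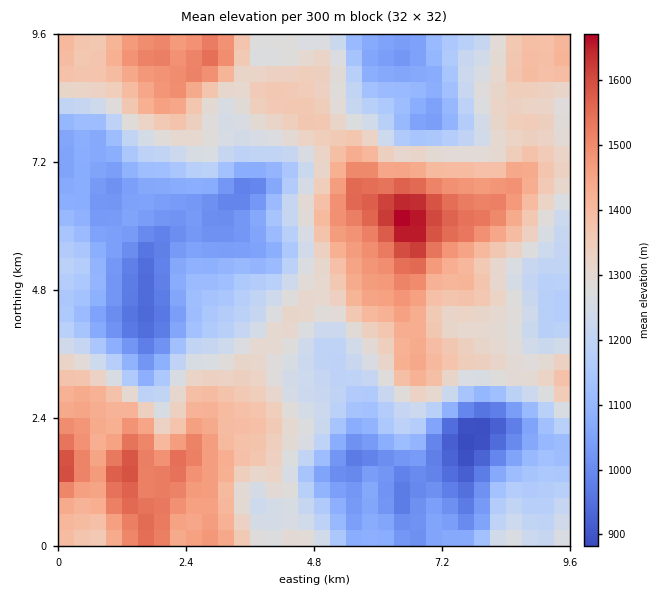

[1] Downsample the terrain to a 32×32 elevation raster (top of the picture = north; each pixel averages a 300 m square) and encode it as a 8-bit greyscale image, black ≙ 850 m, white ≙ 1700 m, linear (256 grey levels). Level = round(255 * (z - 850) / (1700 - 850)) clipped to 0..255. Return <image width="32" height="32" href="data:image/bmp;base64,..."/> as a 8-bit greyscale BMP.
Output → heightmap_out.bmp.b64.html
<image width="32" height="32" href="data:image/bmp;base64,Qk02CAAAAAAAADYEAAAoAAAAIAAAACAAAAABAAgAAAAAAAAEAAATCwAAEwsAAAABAAAAAAAAAAAAAAEBAQACAgIAAwMDAAQEBAAFBQUABgYGAAcHBwAICAgACQkJAAoKCgALCwsADAwMAA0NDQAODg4ADw8PABAQEAAREREAEhISABMTEwAUFBQAFRUVABYWFgAXFxcAGBgYABkZGQAaGhoAGxsbABwcHAAdHR0AHh4eAB8fHwAgICAAISEhACIiIgAjIyMAJCQkACUlJQAmJiYAJycnACgoKAApKSkAKioqACsrKwAsLCwALS0tAC4uLgAvLy8AMDAwADExMQAyMjIAMzMzADQ0NAA1NTUANjY2ADc3NwA4ODgAOTk5ADo6OgA7OzsAPDw8AD09PQA+Pj4APz8/AEBAQABBQUEAQkJCAENDQwBEREQARUVFAEZGRgBHR0cASEhIAElJSQBKSkoAS0tLAExMTABNTU0ATk5OAE9PTwBQUFAAUVFRAFJSUgBTU1MAVFRUAFVVVQBWVlYAV1dXAFhYWABZWVkAWlpaAFtbWwBcXFwAXV1dAF5eXgBfX18AYGBgAGFhYQBiYmIAY2NjAGRkZABlZWUAZmZmAGdnZwBoaGgAaWlpAGpqagBra2sAbGxsAG1tbQBubm4Ab29vAHBwcABxcXEAcnJyAHNzcwB0dHQAdXV1AHZ2dgB3d3cAeHh4AHl5eQB6enoAe3t7AHx8fAB9fX0Afn5+AH9/fwCAgIAAgYGBAIKCggCDg4MAhISEAIWFhQCGhoYAh4eHAIiIiACJiYkAioqKAIuLiwCMjIwAjY2NAI6OjgCPj48AkJCQAJGRkQCSkpIAk5OTAJSUlACVlZUAlpaWAJeXlwCYmJgAmZmZAJqamgCbm5sAnJycAJ2dnQCenp4An5+fAKCgoAChoaEAoqKiAKOjowCkpKQApaWlAKampgCnp6cAqKioAKmpqQCqqqoAq6urAKysrACtra0Arq6uAK+vrwCwsLAAsbGxALKysgCzs7MAtLS0ALW1tQC2trYAt7e3ALi4uAC5ubkAurq6ALu7uwC8vLwAvb29AL6+vgC/v78AwMDAAMHBwQDCwsIAw8PDAMTExADFxcUAxsbGAMfHxwDIyMgAycnJAMrKygDLy8sAzMzMAM3NzQDOzs4Az8/PANDQ0ADR0dEA0tLSANPT0wDU1NQA1dXVANbW1gDX19cA2NjYANnZ2QDa2toA29vbANzc3ADd3d0A3t7eAN/f3wDg4OAA4eHhAOLi4gDj4+MA5OTkAOXl5QDm5uYA5+fnAOjo6ADp6ekA6urqAOvr6wDs7OwA7e3tAO7u7gDv7+8A8PDwAPHx8QDy8vIA8/PzAPT09AD19fUA9vb2APf39wD4+PgA+fn5APr6+gD7+/sA/Pz8AP39/QD+/v4A////AKOcmK/G0smxtryxmIF/hYR1WkRFRDQwPkBBVHV9cW58p6Oht8rSy7WyuKyPeXh8dmdNO0M/LzI+OS09Z3JpZ3Wvqq7J08/MwLa2p4ZzeHtuXEU2PzQlMDowJDZfamJibMa3tdDXyMrHurelhXmFgGJJOjVAMyQrMCYeMVVgXV9j4Me52N/Iy9C/uK2Tio96Vz0uLDg0KC0oHBUlQVBWW1rex7TM3cnA0Mm4rqGbkX9qUTQkKS80NycXDRcrPU1UUc6/rbXPxaa4x7imoJ6ThnxnRDE3RFFKKhQKDRosP0xQwrywrb6zkJ23sKOioZiIf3FXRElbZ2A+HQ0MFSY9VGSxtK6qqpJ7kKqrpKGdlIJ4cmVWVF9scmRHKiAmOE5je6qwq56HZmqKoaSemJSJeXFvaV5db4OPiXFXS1JlcX6WnpyPe11FWnyNkI+SjoJ3cmxnZ2yAoquhjHx7gYWGj5+OhHNhSDRGaXp9gouLgntyaGZwfIytsaadlJKMhYGGkHVsWEYzJjJTaW5yfYeIgXNoZ3WFkquwopqRjIiCdXB2ZFdBMSMcJT9UXGNseIeKfnJyhJKbrq6bi4mIhoFxY2ZbTjwvIBoiOVBaX2VtfYyKgoSZpqu2rpeMjouIgnNjYFpVRjMkGyU/UVZYYWpzgYqIkam0tr62oJyfmo6AcGNgYFtKNCUbJ0NPTlNbX2N0hImZsLm7xsOsqKmcinlrZGVkYEk1JxwoQEdHSkxKT2V9iqG0vcHR07mup5mKfG9qal5ZRDouISc3PDo6OjxEW3aQrbnBy+Hnzr20p5qPgHJrWE88OjgsKC82MDE1Pk5iep65vsja8fHe0s3BsqSRe21NSDc3PTg0MjYvLjQ/V26DpcDJ1ej28uLW0M3Er5qDcURENTQ7PDo3NjApKjVPbYWhwNTZ5e/t3tLKx8i6pI59QUM2MTpAQUJEQjQoK0BfeZS409HP19PHwLy6vL+vmIo9Qz05SFFSWWJlVERESlhxjazExLKzr6WkpKGhsbCckD1DQURZZmtxen1uZmlqbnyOoq+nkomMhoSEhIeVn5eOP0RBUGt4goiIgnp3eX2Fj5SXm45zXVhaYGh2ho+Sj4VLUFBmg46YnpKCeXuGjZObmYx/dWNNPDlJX3eLlJWSg2pudIGarLazm4Z7g5KYmZmVhG5iW1FEO0tnf46Qjo2Bi42Pk6OyvcGxnIqJlpmYlpGCaVRPTUtEU2+BjJOUkI2gnJ2jsbu+wsfAqY2NkJGUkoNhREA/QENXcXuInKOgo6OZnKy+yMm/xtHBl39+gIeNflU/OTQ7Sl1vdoaaoqKpppyZqbnCxbm/yr+cgH+AfX5wTkE8ODtOWmRuhJmhoKg="/>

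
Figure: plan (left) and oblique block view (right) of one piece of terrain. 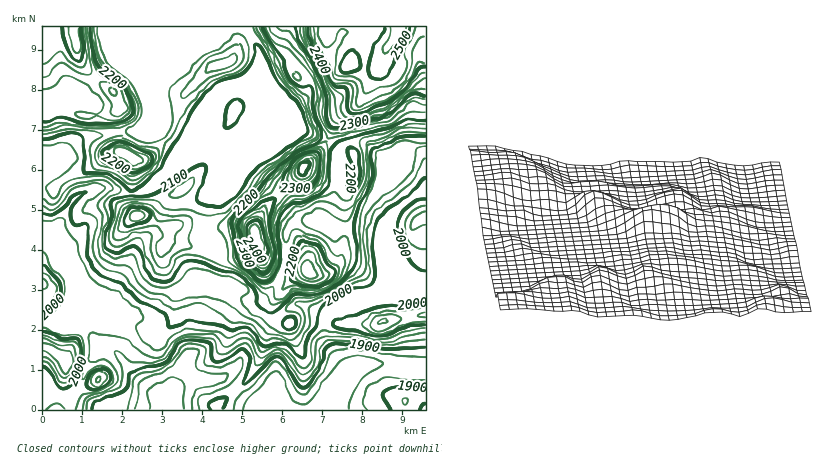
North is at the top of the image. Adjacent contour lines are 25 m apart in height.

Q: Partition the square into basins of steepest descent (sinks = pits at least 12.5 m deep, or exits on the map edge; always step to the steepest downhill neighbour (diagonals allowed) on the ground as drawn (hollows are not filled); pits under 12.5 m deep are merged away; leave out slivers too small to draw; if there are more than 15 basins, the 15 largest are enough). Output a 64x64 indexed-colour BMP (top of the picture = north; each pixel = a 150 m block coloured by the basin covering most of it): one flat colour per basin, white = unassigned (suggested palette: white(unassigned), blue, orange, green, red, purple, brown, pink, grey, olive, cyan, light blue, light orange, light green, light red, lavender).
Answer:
<image width="64" height="64" href="data:image/bmp;base64,Qk12CAAAAAAAAHYAAAAoAAAAQAAAAEAAAAABAAQAAAAAAAAIAAATCwAAEwsAABAAAAAAAAAA////ALR3HwAOf/8ALKAsACgn1gC9Z5QAS1aMAMJ34wB/f38AIr28AM++FwDox64AeLv/AIrfmACWmP8A1bDFABEREREREREREREREREREiIiIiIiIiIiIiIiIiIiIhERERERERERERERERERERERIiIiIiIiIiIiIiIiIiIiIRERERERERERERERERERERESIiIiIiIiIiIiIiIiIiIiIhEREREREREREREREREREREiIiIiIiIiIiIiIiIiIiIiERERERERERERERERERERERIiIiIiIiIiIiIiIiIiIiIRERERERERERERERERERERESIiIiIiIiIiIiIiIiIiIhEREREREREREREREREREREREiIiIiIiIiIiIiIiIiIiERERERERERERERERERERERERIiIiIiIiIiIiIiIiIiIREREREREREREREREREREREREiIiIiIiIiIiIiIiIiIhERERERERERERERERERERERERIiIiIiIiIiIiIiIiIiEREREREREREREREREREREREREiIiIiIiIiIiIiIiIiIRERERERERERERERERERERERESIiIiIiIiIiIiIiIiIhEREREREREREREREREREREREREiIiIiIiIiIiIiIiIiERERERERERERERERERERERERESIiIiIiIiIiIiIiIiIREREREREREREREREREREREREREhIiIiIhERERIiIiIhERERERERERERERERERERERERERERERERERERERERIiERERERERERERERERERERERERERERERERERERERERERERERERERERERERERERERERERERERERERERERERERERERERERERERERERERERERERERERERERERERERERERERERERERERERERERERERERERERERERERERERERERERERERERERERERERERERERERERERERERERERERERERERERERERERERERERERERERERERERERERERERERERERERERERERERERERERERERERERERERERERERERERERERERERERERERERERERERERERERERERERERERERERERERERERERERERERERERERERERERERERERERERERERERERERERERERERERERERERERERERERERERERERERERERERERERERERERERERERERERERERERERERERERERERERERERERERERERERERERERERERERERERERERERERERERERERERERERERERERERERERERERERERERERERERERERERERERERERERERERERERERERERERERERERERERERERERERERERERERERERERERERERERERERERERERERERERERERERERERERERERERERERERERERERERERERERERERERERERERERERERERERERERERERERERERERERERERERERERERERERERERERERERERERERERERERERERERERERERERERERERERERERERERERERERERERERERERERERERERERERERERERERERERERERERERERERERERERERERERERERERERERERERERERERERERERERERERERERERERERERERERERERERERERERERERERERERERERERERERERERERERERERERERERERERERERERERERERERERERERERERERERERERERERERERERERERERERERERERERERERERERERERERERERERERERERERERERERERERERERERERERERERERERERERERERERERERERERERERERERERERERERERERERERERERERERERERERERERERERERERERERERERERERERERERERERERERERERERERERERERERERERERERERERERERERERERERERERERERERERERERERERERERERERERERERERERERERERERERERERERERERERERERERERERERERERERERERERERERERERERERERERERERERERERERERERERERERERERERERERERERERERERERERERERERERERERERERERERERERERERERERERERERERERERERERERERERERERERERERERERERERERERERERERERERERERERERERERERERERERERERERERERERERERERERERERERERERERERERERERERERERERERERERERERERERERERERERERERERERERERERERERERERERERERERERERERERERERERERERERERERERERERERERERERERERERERERERERERERERERERERERERERERERERERERERERERERERERERERERERERERERERERERERERERERERERERERERERERERERERERERERERERERERERERERERERERERERERERERERERERERERERERERERERERERERERERERERERERERERERERERERERERERERERERERERERERERERERERERERERERERERERERERERERERERERERERERERERERERERERERERERERERERERERERERERERERERERERERERERERERERERERERERERERERERERERERERERERERERERERERERERERERERERERERERERERERERERERERERERERERERERERERERERERERERERERERERERERERERERERERERERERERERERERERERERERERERERERERERERERERERERERERER"/>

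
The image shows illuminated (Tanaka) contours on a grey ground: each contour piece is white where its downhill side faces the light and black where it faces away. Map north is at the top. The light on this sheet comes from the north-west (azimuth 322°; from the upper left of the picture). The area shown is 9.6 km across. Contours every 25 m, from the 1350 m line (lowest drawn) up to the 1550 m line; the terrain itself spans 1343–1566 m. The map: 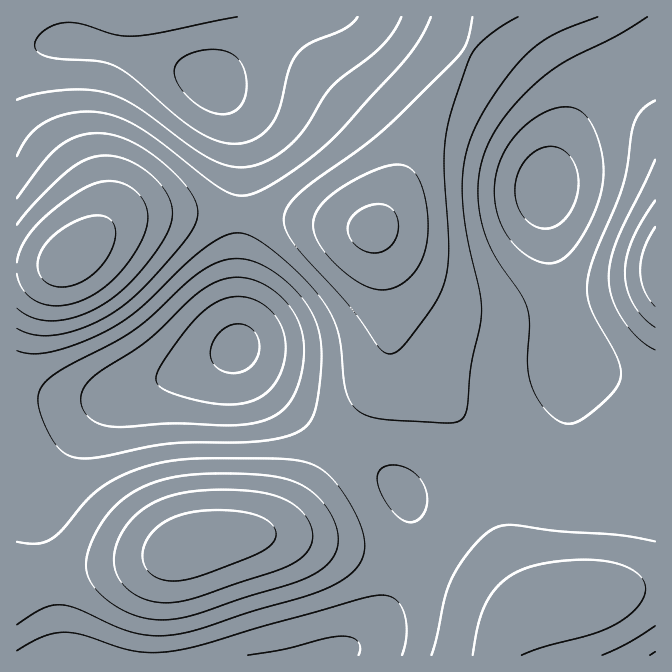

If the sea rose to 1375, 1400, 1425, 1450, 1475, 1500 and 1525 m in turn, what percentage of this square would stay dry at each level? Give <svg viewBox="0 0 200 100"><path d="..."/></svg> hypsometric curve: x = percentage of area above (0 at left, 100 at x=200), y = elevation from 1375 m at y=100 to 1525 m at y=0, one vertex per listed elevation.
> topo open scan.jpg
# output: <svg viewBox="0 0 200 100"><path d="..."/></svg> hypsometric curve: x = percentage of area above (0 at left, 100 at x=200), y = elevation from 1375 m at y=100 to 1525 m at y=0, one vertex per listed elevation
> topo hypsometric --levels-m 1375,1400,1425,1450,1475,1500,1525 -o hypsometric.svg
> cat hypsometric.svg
<svg viewBox="0 0 200 100"><path d="M191 100l-19-17-34-16-53-17-38-17-24-16-13-17"/></svg>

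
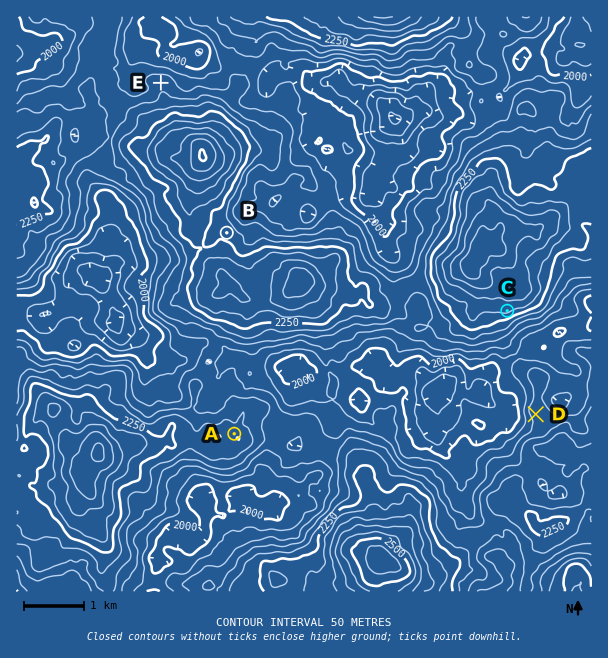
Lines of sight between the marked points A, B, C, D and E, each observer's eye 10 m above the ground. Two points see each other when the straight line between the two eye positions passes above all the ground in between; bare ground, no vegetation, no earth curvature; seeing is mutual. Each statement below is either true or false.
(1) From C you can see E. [false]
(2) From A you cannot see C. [false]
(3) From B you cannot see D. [true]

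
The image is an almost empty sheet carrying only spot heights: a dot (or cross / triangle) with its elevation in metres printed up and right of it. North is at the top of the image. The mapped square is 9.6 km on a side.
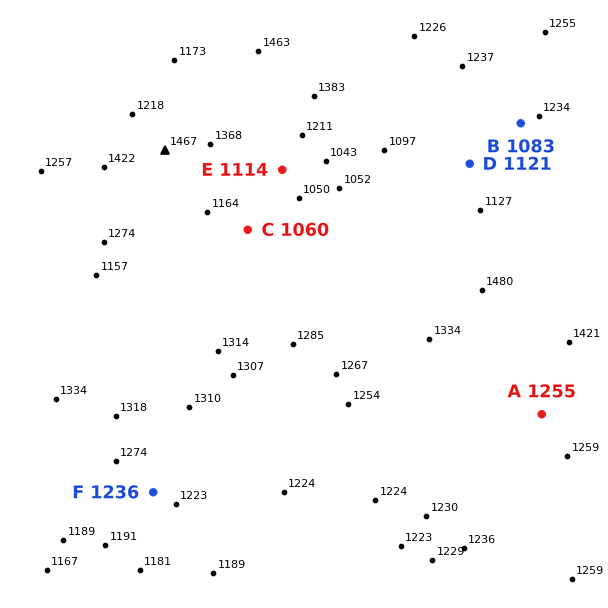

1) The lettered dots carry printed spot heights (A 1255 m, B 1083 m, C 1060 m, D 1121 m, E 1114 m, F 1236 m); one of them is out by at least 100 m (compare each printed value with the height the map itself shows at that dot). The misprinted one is B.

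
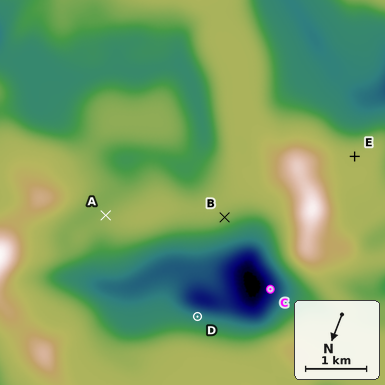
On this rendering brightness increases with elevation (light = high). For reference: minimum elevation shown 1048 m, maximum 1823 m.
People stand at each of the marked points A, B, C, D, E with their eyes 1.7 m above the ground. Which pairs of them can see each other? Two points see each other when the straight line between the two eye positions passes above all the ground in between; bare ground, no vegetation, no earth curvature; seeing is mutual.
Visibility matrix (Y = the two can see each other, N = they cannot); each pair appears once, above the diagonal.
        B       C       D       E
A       N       N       N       N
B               Y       Y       N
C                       Y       N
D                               N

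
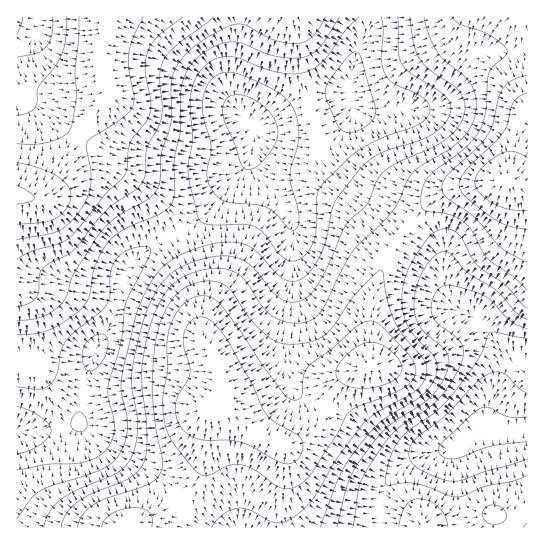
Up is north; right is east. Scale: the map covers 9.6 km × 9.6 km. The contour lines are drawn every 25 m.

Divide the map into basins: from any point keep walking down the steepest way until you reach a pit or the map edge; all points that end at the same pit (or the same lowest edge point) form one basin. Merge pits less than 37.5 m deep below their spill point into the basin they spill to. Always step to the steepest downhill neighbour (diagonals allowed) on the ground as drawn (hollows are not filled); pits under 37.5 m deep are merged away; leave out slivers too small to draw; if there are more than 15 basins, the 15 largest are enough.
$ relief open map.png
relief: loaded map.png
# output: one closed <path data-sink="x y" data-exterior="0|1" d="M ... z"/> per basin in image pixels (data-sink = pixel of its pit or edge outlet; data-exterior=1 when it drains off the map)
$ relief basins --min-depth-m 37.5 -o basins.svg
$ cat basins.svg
<path data-sink="253 126" data-exterior="0" d="M527 16l-420 0-2 2-4 41 7 23 0 11-29 40-31 54-7 9-8 2 13-1 32-29 13-5 19 4 16 8 20 14 25 30 21 46 8 29 1 39 12 24 7 20 0 20-12 16-3 45-6 21-21 21-24 15-25 9-3 4 153-1 0-28 8-30 0-15-6-8 9-1 19-10 12-13 16-36 18-15 17-5-1-53 2-18 7-22 20-35 20-25 13-13 12-8 16-5 30-6 18 0 10 4 9 0z"/><path data-sink="17 431" data-exterior="1" d="M97 163l-11 1-8 4-32 29-12 2-18-4 1 333 108 0 4-4 37-16 19-13 11-12 5-9 6-28 1-33 12-16-1-26-18-38-1-39-4-17-20-48-15-23-23-23-28-16z"/><path data-sink="527 430" data-exterior="1" d="M509 181l-35 3-29 8-12 8-13 13-27 34-13 26-8 29 0 64-17 5-18 15-16 36-12 13-19 10-9 1 6 8 0 15-8 30 0 29 249-1 0-341z"/><path data-sink="39 25" data-exterior="0" d="M106 16l-90 1 0 177 2 2 20 1 6-4 35-60 29-40 0-11-7-23 2-26z"/>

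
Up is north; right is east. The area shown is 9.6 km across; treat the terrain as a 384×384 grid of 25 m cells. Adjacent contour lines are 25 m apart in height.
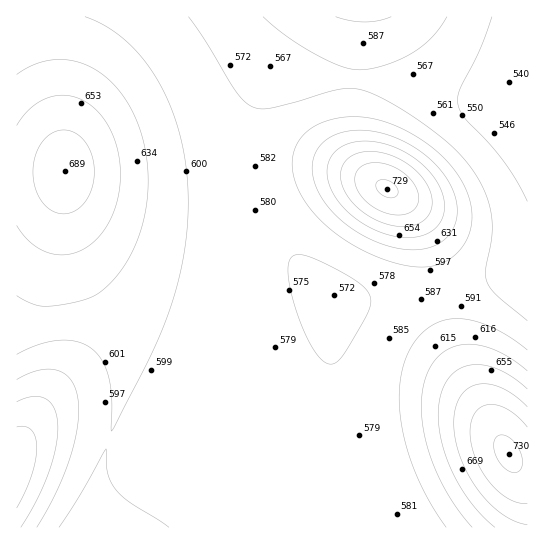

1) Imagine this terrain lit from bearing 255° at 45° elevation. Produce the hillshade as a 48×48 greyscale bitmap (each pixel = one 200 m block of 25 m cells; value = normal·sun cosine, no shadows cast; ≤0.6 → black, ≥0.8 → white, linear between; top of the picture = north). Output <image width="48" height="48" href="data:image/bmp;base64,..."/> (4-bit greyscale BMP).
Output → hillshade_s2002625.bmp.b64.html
<image width="48" height="48" href="data:image/bmp;base64,Qk32BAAAAAAAAHYAAAAoAAAAMAAAADAAAAABAAQAAAAAAIAEAAATCwAAEwsAABAAAAAAAAAAAAAAABEREQAiIiIAMzMzAERERABVVVUAZmZmAHd3dwCIiIgAmZmZAKqqqgC7u7sAzMzMAN3d3QDu7u4A////ALu6mIiIiIiIiIiIiIiIiIiIiJmqu8zLuru7qYiIiIiIiIiIiIiIiIiIiZqrvMzLqszLqYiIiIiIiIiIiIiIiIiIiZqrzNzLqrzLupiIiIiIiIiIiIiIiIiImaq8zd3LqbvMupiIiIiIiIiIiIiIiIiImau83d3LmLvMu6mIiIiIiIiIiIiIiIiJmqvM3dy6mLu8u6mIiIiIiIiIiIiIiIiJmqvM3dy5h6q8y6mIiIiIiIiIiIiIiIiJmrvN3cypdqq7u7qYiIiIiIiIiIiIiIiZmrvN3cuoZZqru7qYiIiIiIiIiIiIiIiZqrzMzLqXVZmru7qYiIiIiIiIiIiIiIiZqrvMzLmGVImqu7qYiIiIiIiIiIiIiIiZqrvMy6l2RIiaq6qYiIiIiIiIiIiIiIiZqru7uph1RIiZqqqYiIiIiIiIiIiIiIiZqqu7qpdlRHiJqqqYiIiIiIiIiIiIiIiZmqqqqYdlRHiJmqmYiIiIiIiIiIiIiIiZmqqqmIdlRHiImZmYiIiIiIiIiIiIiIiZmaqpmHZlVYiImZmYiIiIiIiIiIiIiIiZmZmZiHZlVYiIiZmIh3d3d4iIiIiIiIiJmZmYh3ZmZoiIiIiIh3d3d3eIiIiIiIiJmZmYh3ZmZpiIiIiId3d3d3d4iIiIiIiJmZmIh3dmZpmYiIiHd3d3d3d4iIiIiIiJmZmIh3d3d5mYiIh3d3d3d3d3iIiIiIiZmZmIh3d3d5mZiId3d3d3d3d3iIiIiImZmZmIh3d3d5mZiId3d3d3d3d3eIiIiZmqqpmId3d3d5mZiId3d3d3d3d3iIiImaqqqqmId2Zmd5mZiHd3d3d3d3d3iIiJmqu7uqmHZmZmd6qZiHd2Znd3d3d3iIiZq7zMuph2VVVmZ6qZiHdmZmZ3d3d3iImavM3cupdlREVWZ6qpiHZmZmZ3d3d4iJmrzd3cuoZDMzRWZ6qpiHZmZmZnd3d4iJq8ze7cqGQyIjRWZ6qph3ZmZmZnd3d4iZq83e3bl1MhEjRWd6qph2ZVVmZnd3eIiZq83d26dTIREjRWd6qph2ZVVmZmd3eIiaq8zcuoZCERI0Vmd6qph2ZVVmZmd3eIiaq7y7qGUyESNFZnd6qZh2ZVVmZmd3eIiZqruph1QyIjRVZ3eKqYh2ZVVmZnd3eIiZmqqYdlQzNEVmd3iKmYh2ZVVmZnd3eIiJmZmIdlVERVZnd4iJmYd2ZmZmZnd3d4iIiIiHdmVVZmd3eIiJmId2ZmZmZnd3d4iIiIiHd2ZmZ3d3eIiJmId2ZmZmZ3d3d3iIiIiId3d3d3d3eIiJmId3ZmZmZ3d3d3iIiIiIiId3d3d3eIiJiId3dmZmd3d3d3iIiIiIiIiIh3d3d4iIiId3d2Z3d3d3d3iIiZmZiIiIh3d3d4iIiId3d3d3d3d3d4iImZmZmIiIh3d3d3iIiId3d3d3d3d3eIiZmZmZmIiId3d3d3iIiIh3d3d3d3d3iImZmZmZmYiId3d3d3iIiIh3d3d3d3d3iJmZmZmZmYiHd3d3d3iA=="/>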